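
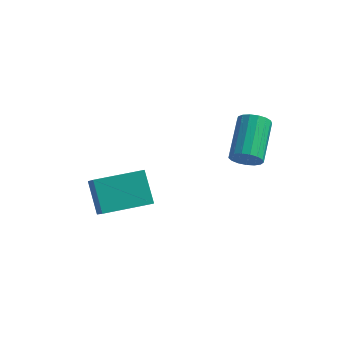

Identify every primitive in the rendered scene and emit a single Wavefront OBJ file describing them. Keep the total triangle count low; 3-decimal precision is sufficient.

v -4.247 -0.44 -2.902
v -5.032 0.327 -1.643
v -2.647 0.959 -2.755
v -3.432 1.725 -1.496
v -3.468 -1.445 -1.804
v -4.253 -0.679 -0.545
v -1.868 -0.047 -1.657
v -2.653 0.72 -0.398
v 1.048 2.411 0.277
v 1.333 2.124 0.873
v 0.938 3.902 1.918
v 0.652 4.189 1.323
v 1.601 2.275 0.717
v 1.206 4.053 1.763
v 1.742 2.457 0.461
v 1.347 4.235 1.507
v 1.724 2.629 0.163
v 1.329 4.407 1.208
v 1.551 2.751 -0.109
v 1.156 4.528 0.936
v 1.263 2.794 -0.293
v 0.868 4.572 0.753
v 0.925 2.751 -0.346
v 0.53 4.528 0.7
v 0.616 2.629 -0.256
v 0.22 4.407 0.79
v 0.405 2.457 -0.044
v 0.01 4.235 1.001
v 0.342 2.275 0.241
v -0.054 4.053 1.287
v 0.44 2.124 0.535
v 0.044 3.902 1.581
v 0.677 2.039 0.77
v 0.282 3.817 1.816
v 1 2.039 0.892
v 0.604 3.817 1.937
f 2 4 1
f 5 2 1
f 1 4 3
f 3 5 1
f 2 8 4
f 6 2 5
f 6 8 2
f 4 8 3
f 7 5 3
f 3 8 7
f 7 6 5
f 8 6 7
f 10 9 13
f 10 13 11
f 11 13 14
f 11 14 12
f 13 9 15
f 13 15 14
f 14 15 16
f 14 16 12
f 15 9 17
f 15 17 16
f 16 17 18
f 16 18 12
f 17 9 19
f 17 19 18
f 18 19 20
f 18 20 12
f 19 9 21
f 19 21 20
f 20 21 22
f 20 22 12
f 21 9 23
f 21 23 22
f 22 23 24
f 22 24 12
f 23 9 25
f 23 25 24
f 24 25 26
f 24 26 12
f 25 9 27
f 25 27 26
f 26 27 28
f 26 28 12
f 27 9 29
f 27 29 28
f 28 29 30
f 28 30 12
f 29 9 31
f 29 31 30
f 30 31 32
f 30 32 12
f 31 9 33
f 31 33 32
f 32 33 34
f 32 34 12
f 33 9 35
f 33 35 34
f 34 35 36
f 34 36 12
f 35 9 10
f 35 10 36
f 36 10 11
f 36 11 12



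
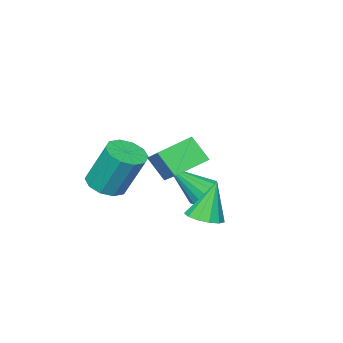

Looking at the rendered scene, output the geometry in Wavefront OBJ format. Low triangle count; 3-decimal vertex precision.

v -3.893 -2.167 -1.806
v -3.25 -2.008 -2.199
v -2.767 -3.033 -0.314
v -3.311 -1.689 -1.967
v -3.528 -1.498 -1.693
v -3.843 -1.487 -1.449
v -4.171 -1.658 -1.3
v -4.425 -1.965 -1.287
v -4.536 -2.326 -1.413
v -4.474 -2.645 -1.645
v -4.257 -2.836 -1.919
v -3.943 -2.847 -2.163
v -3.614 -2.676 -2.312
v -3.361 -2.369 -2.325
v -0.267 -3.854 -0.715
v 0.436 -4.311 -0.386
v 0.109 -3.422 1.544
v -0.593 -2.966 1.215
v 0.622 -3.823 -0.579
v 0.296 -2.935 1.351
v 0.469 -3.348 -0.824
v 0.143 -2.459 1.107
v 0.035 -3.066 -1.027
v -0.291 -2.177 0.903
v -0.515 -3.085 -1.111
v -0.841 -2.196 0.819
v -0.969 -3.398 -1.044
v -1.296 -2.509 0.886
v -1.156 -3.885 -0.851
v -1.482 -2.997 1.079
v -1.003 -4.361 -0.607
v -1.329 -3.472 1.324
v -0.569 -4.643 -0.403
v -0.895 -3.754 1.527
v -0.019 -4.624 -0.319
v -0.345 -3.735 1.611
v -2.009 -0.081 -1.737
v -1.247 -0.181 -1.481
v -2.591 -0.019 0.017
v -1.312 0.269 -1.518
v -1.598 0.608 -1.625
v -2.015 0.729 -1.768
v -2.429 0.592 -1.901
v -2.711 0.242 -1.982
v -2.769 -0.211 -1.985
v -2.586 -0.622 -1.91
v -2.22 -0.862 -1.78
v -1.787 -0.853 -1.637
v -1.424 -0.6 -1.525
v -1.137 -0.477 2.446
v -0.306 1.04 3.508
v -1.307 0.288 1.485
v -0.476 1.806 2.547
v 0.216 -0.846 1.913
v 1.047 0.672 2.975
v 0.046 -0.08 0.952
v 0.877 1.437 2.014
f 2 1 4
f 2 4 3
f 4 1 5
f 4 5 3
f 5 1 6
f 5 6 3
f 6 1 7
f 6 7 3
f 7 1 8
f 7 8 3
f 8 1 9
f 8 9 3
f 9 1 10
f 9 10 3
f 10 1 11
f 10 11 3
f 11 1 12
f 11 12 3
f 12 1 13
f 12 13 3
f 13 1 14
f 13 14 3
f 14 1 2
f 14 2 3
f 16 15 19
f 16 19 17
f 17 19 20
f 17 20 18
f 19 15 21
f 19 21 20
f 20 21 22
f 20 22 18
f 21 15 23
f 21 23 22
f 22 23 24
f 22 24 18
f 23 15 25
f 23 25 24
f 24 25 26
f 24 26 18
f 25 15 27
f 25 27 26
f 26 27 28
f 26 28 18
f 27 15 29
f 27 29 28
f 28 29 30
f 28 30 18
f 29 15 31
f 29 31 30
f 30 31 32
f 30 32 18
f 31 15 33
f 31 33 32
f 32 33 34
f 32 34 18
f 33 15 35
f 33 35 34
f 34 35 36
f 34 36 18
f 35 15 16
f 35 16 36
f 36 16 17
f 36 17 18
f 38 37 40
f 38 40 39
f 40 37 41
f 40 41 39
f 41 37 42
f 41 42 39
f 42 37 43
f 42 43 39
f 43 37 44
f 43 44 39
f 44 37 45
f 44 45 39
f 45 37 46
f 45 46 39
f 46 37 47
f 46 47 39
f 47 37 48
f 47 48 39
f 48 37 49
f 48 49 39
f 49 37 38
f 49 38 39
f 51 53 50
f 54 51 50
f 50 53 52
f 52 54 50
f 51 57 53
f 55 51 54
f 55 57 51
f 53 57 52
f 56 54 52
f 52 57 56
f 56 55 54
f 57 55 56



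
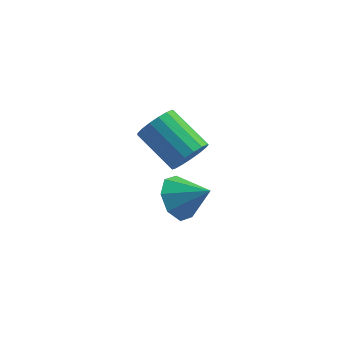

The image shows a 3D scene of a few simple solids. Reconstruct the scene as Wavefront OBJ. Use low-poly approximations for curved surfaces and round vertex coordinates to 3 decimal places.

v 3.521 -0.836 -0.717
v 3.8 -1.304 -0.013
v 2.197 -0.613 1.081
v 1.919 -0.144 0.377
v 3.993 -0.927 0.032
v 2.39 -0.236 1.126
v 4.079 -0.53 -0.094
v 2.476 0.162 1
v 4.036 -0.202 -0.363
v 2.433 0.489 0.731
v 3.876 -0.019 -0.713
v 2.273 0.672 0.381
v 3.635 -0.024 -1.064
v 2.032 0.667 0.03
v 3.367 -0.214 -1.335
v 1.765 0.477 -0.242
v 3.135 -0.547 -1.465
v 1.532 0.144 -0.371
v 2.992 -0.946 -1.423
v 1.389 -0.255 -0.33
v 2.969 -1.32 -1.22
v 1.367 -0.628 -0.126
v 3.074 -1.582 -0.901
v 1.471 -0.891 0.192
v 3.28 -1.674 -0.54
v 1.677 -0.983 0.553
v 3.542 -1.574 -0.22
v 1.939 -0.882 0.874
v 2.661 0.376 -4.326
v 3.253 0.29 -5.249
v 3.979 0.304 -3.474
v 3.143 1.089 -5.01
v 2.75 1.471 -4.371
v 2.306 1.212 -3.705
v 2.07 0.462 -3.402
v 2.18 -0.338 -3.641
v 2.572 -0.719 -4.28
v 3.017 -0.46 -4.946
f 2 1 5
f 2 5 3
f 3 5 6
f 3 6 4
f 5 1 7
f 5 7 6
f 6 7 8
f 6 8 4
f 7 1 9
f 7 9 8
f 8 9 10
f 8 10 4
f 9 1 11
f 9 11 10
f 10 11 12
f 10 12 4
f 11 1 13
f 11 13 12
f 12 13 14
f 12 14 4
f 13 1 15
f 13 15 14
f 14 15 16
f 14 16 4
f 15 1 17
f 15 17 16
f 16 17 18
f 16 18 4
f 17 1 19
f 17 19 18
f 18 19 20
f 18 20 4
f 19 1 21
f 19 21 20
f 20 21 22
f 20 22 4
f 21 1 23
f 21 23 22
f 22 23 24
f 22 24 4
f 23 1 25
f 23 25 24
f 24 25 26
f 24 26 4
f 25 1 27
f 25 27 26
f 26 27 28
f 26 28 4
f 27 1 2
f 27 2 28
f 28 2 3
f 28 3 4
f 30 29 32
f 30 32 31
f 32 29 33
f 32 33 31
f 33 29 34
f 33 34 31
f 34 29 35
f 34 35 31
f 35 29 36
f 35 36 31
f 36 29 37
f 36 37 31
f 37 29 38
f 37 38 31
f 38 29 30
f 38 30 31



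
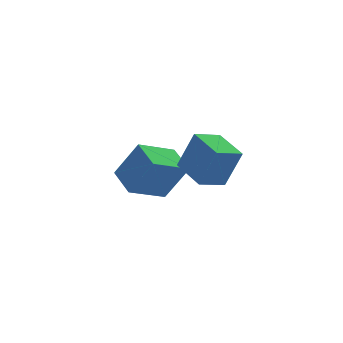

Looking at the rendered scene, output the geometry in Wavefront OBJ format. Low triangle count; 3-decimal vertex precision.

v 1.405 -0.585 1.496
v 1.919 -0.751 2.83
v 0.723 0.487 1.892
v 1.238 0.321 3.226
v 2.162 -0.021 1.274
v 2.677 -0.187 2.608
v 1.481 1.051 1.67
v 1.995 0.885 3.004
v -0.866 2.593 -0.052
v -1.383 3.575 0.431
v 0.237 3.423 -0.557
v -0.28 4.405 -0.074
v -0.08 2.355 1.274
v -0.597 3.337 1.757
v 1.023 3.185 0.769
v 0.506 4.167 1.252
f 2 4 1
f 5 2 1
f 1 4 3
f 3 5 1
f 2 8 4
f 6 2 5
f 6 8 2
f 4 8 3
f 7 5 3
f 3 8 7
f 7 6 5
f 8 6 7
f 10 12 9
f 13 10 9
f 9 12 11
f 11 13 9
f 10 16 12
f 14 10 13
f 14 16 10
f 12 16 11
f 15 13 11
f 11 16 15
f 15 14 13
f 16 14 15



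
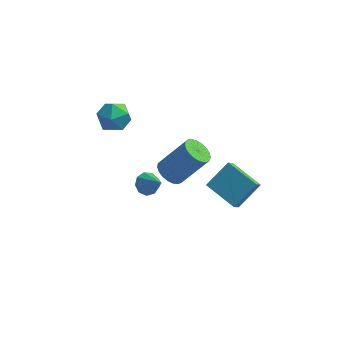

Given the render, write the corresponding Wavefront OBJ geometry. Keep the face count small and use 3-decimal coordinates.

v -0.288 -1.27 1.168
v 0.075 -0.708 0.769
v 1.352 -0.367 2.413
v 0.988 -0.93 2.812
v -0.161 -0.543 0.918
v 1.116 -0.202 2.563
v -0.419 -0.504 1.11
v 0.858 -0.163 2.755
v -0.655 -0.597 1.312
v 0.622 -0.256 2.957
v -0.827 -0.807 1.49
v 0.45 -0.466 3.134
v -0.906 -1.097 1.611
v 0.371 -0.756 3.256
v -0.879 -1.417 1.656
v 0.398 -1.076 3.301
v -0.749 -1.712 1.616
v 0.528 -1.371 3.261
v -0.54 -1.93 1.499
v 0.737 -1.589 3.144
v -0.287 -2.034 1.325
v 0.99 -1.694 2.97
v -0.034 -2.007 1.123
v 1.242 -1.666 2.768
v 0.174 -1.851 0.929
v 1.451 -1.511 2.574
v 0.303 -1.596 0.776
v 1.579 -1.255 2.421
v 0.329 -1.284 0.691
v 1.606 -0.943 2.336
v 0.249 -0.97 0.688
v 1.525 -0.629 2.333
v 2.694 1.949 -4.95
v 2.532 1.314 -4.235
v 1.13 2.947 -4.418
v 0.968 2.312 -3.703
v 3.672 2.908 -3.877
v 3.51 2.273 -3.162
v 2.108 3.906 -3.345
v 1.946 3.271 -2.63
v -4.122 2.44 2.26
v -3.566 2.513 1.459
v -3.554 0.987 2.521
v -2.998 1.06 1.72
v -2.798 1.608 2.504
v -3.15 2.506 2.343
v -3.97 0.994 1.637
v -4.322 1.892 1.476
v -3.473 1.62 1.073
v -2.749 1.999 1.61
v -4.371 1.501 2.37
v -3.647 1.88 2.907
v -1.438 -1.046 -0.245
v -0.88 -0.892 -0.563
v -0.622 -1.794 0.825
v -0.98 -0.571 -0.262
v -1.294 -0.472 0.047
v -1.676 -0.641 0.219
v -1.946 -1 0.174
v -1.978 -1.381 -0.067
v -1.758 -1.604 -0.392
v -1.388 -1.567 -0.648
v -1.041 -1.286 -0.715
f 2 1 5
f 2 5 3
f 3 5 6
f 3 6 4
f 5 1 7
f 5 7 6
f 6 7 8
f 6 8 4
f 7 1 9
f 7 9 8
f 8 9 10
f 8 10 4
f 9 1 11
f 9 11 10
f 10 11 12
f 10 12 4
f 11 1 13
f 11 13 12
f 12 13 14
f 12 14 4
f 13 1 15
f 13 15 14
f 14 15 16
f 14 16 4
f 15 1 17
f 15 17 16
f 16 17 18
f 16 18 4
f 17 1 19
f 17 19 18
f 18 19 20
f 18 20 4
f 19 1 21
f 19 21 20
f 20 21 22
f 20 22 4
f 21 1 23
f 21 23 22
f 22 23 24
f 22 24 4
f 23 1 25
f 23 25 24
f 24 25 26
f 24 26 4
f 25 1 27
f 25 27 26
f 26 27 28
f 26 28 4
f 27 1 29
f 27 29 28
f 28 29 30
f 28 30 4
f 29 1 31
f 29 31 30
f 30 31 32
f 30 32 4
f 31 1 2
f 31 2 32
f 32 2 3
f 32 3 4
f 34 36 33
f 37 34 33
f 33 36 35
f 35 37 33
f 34 40 36
f 38 34 37
f 38 40 34
f 36 40 35
f 39 37 35
f 35 40 39
f 39 38 37
f 40 38 39
f 41 52 46
f 41 46 42
f 41 42 48
f 41 48 51
f 41 51 52
f 42 46 50
f 46 52 45
f 52 51 43
f 51 48 47
f 48 42 49
f 44 50 45
f 44 45 43
f 44 43 47
f 44 47 49
f 44 49 50
f 45 50 46
f 43 45 52
f 47 43 51
f 49 47 48
f 50 49 42
f 54 53 56
f 54 56 55
f 56 53 57
f 56 57 55
f 57 53 58
f 57 58 55
f 58 53 59
f 58 59 55
f 59 53 60
f 59 60 55
f 60 53 61
f 60 61 55
f 61 53 62
f 61 62 55
f 62 53 63
f 62 63 55
f 63 53 54
f 63 54 55



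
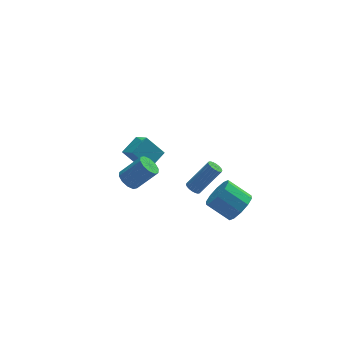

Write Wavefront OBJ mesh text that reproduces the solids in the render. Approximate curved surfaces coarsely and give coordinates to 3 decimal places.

v 1.369 -3.846 -1.157
v 1.911 -3.007 -1.125
v 0.754 -2.294 -0.191
v 0.211 -3.134 -0.223
v 1.536 -2.973 -1.616
v 0.379 -2.261 -0.681
v 1.097 -3.273 -1.931
v -0.06 -2.561 -0.996
v 0.762 -3.792 -1.95
v -0.396 -3.079 -1.015
v 0.658 -4.332 -1.667
v -0.499 -3.619 -0.732
v 0.826 -4.686 -1.189
v -0.331 -3.973 -0.255
v 1.201 -4.719 -0.699
v 0.044 -4.007 0.236
v 1.64 -4.419 -0.384
v 0.483 -3.707 0.551
v 1.976 -3.901 -0.365
v 0.818 -3.188 0.57
v 2.079 -3.361 -0.648
v 0.922 -2.648 0.287
v -4.513 -2.013 0.677
v -4.104 -1.564 0.309
v -2.937 -1.639 1.515
v -3.347 -2.087 1.883
v -4.362 -1.327 0.573
v -3.195 -1.402 1.779
v -4.678 -1.351 0.877
v -3.511 -1.426 2.083
v -4.931 -1.629 1.104
v -3.764 -1.703 2.31
v -5.024 -2.052 1.168
v -3.857 -2.127 2.375
v -4.923 -2.461 1.045
v -3.756 -2.536 2.251
v -4.665 -2.698 0.781
v -3.498 -2.773 1.987
v -4.349 -2.674 0.477
v -3.182 -2.749 1.683
v -4.096 -2.397 0.25
v -2.929 -2.471 1.456
v -4.003 -1.973 0.185
v -2.836 -2.048 1.392
v -3.906 3.855 -2.234
v -3.469 2.876 -1.498
v -2.928 4.671 -1.73
v -2.491 3.692 -0.994
v -2.929 3.408 -3.406
v -2.492 2.429 -2.67
v -1.951 4.224 -2.902
v -1.514 3.245 -2.166
v -0.411 0.396 -3.068
v -0.04 0.501 -3.387
v 1.281 0.689 -1.791
v 0.911 0.584 -1.472
v -0.124 0.702 -3.341
v 1.197 0.89 -1.745
v -0.265 0.842 -3.241
v 1.056 1.03 -1.645
v -0.435 0.894 -3.106
v 0.886 1.082 -1.511
v -0.6 0.847 -2.964
v 0.721 1.035 -1.369
v -0.727 0.711 -2.843
v 0.594 0.899 -1.247
v -0.792 0.512 -2.766
v 0.529 0.7 -1.17
v -0.781 0.291 -2.749
v 0.54 0.479 -1.153
v -0.697 0.09 -2.795
v 0.624 0.278 -1.199
v -0.556 -0.05 -2.895
v 0.765 0.138 -1.299
v -0.386 -0.102 -3.029
v 0.935 0.086 -1.434
v -0.221 -0.055 -3.171
v 1.1 0.133 -1.576
v -0.094 0.081 -3.293
v 1.227 0.269 -1.697
v -0.029 0.28 -3.37
v 1.292 0.468 -1.774
f 2 1 5
f 2 5 3
f 3 5 6
f 3 6 4
f 5 1 7
f 5 7 6
f 6 7 8
f 6 8 4
f 7 1 9
f 7 9 8
f 8 9 10
f 8 10 4
f 9 1 11
f 9 11 10
f 10 11 12
f 10 12 4
f 11 1 13
f 11 13 12
f 12 13 14
f 12 14 4
f 13 1 15
f 13 15 14
f 14 15 16
f 14 16 4
f 15 1 17
f 15 17 16
f 16 17 18
f 16 18 4
f 17 1 19
f 17 19 18
f 18 19 20
f 18 20 4
f 19 1 21
f 19 21 20
f 20 21 22
f 20 22 4
f 21 1 2
f 21 2 22
f 22 2 3
f 22 3 4
f 24 23 27
f 24 27 25
f 25 27 28
f 25 28 26
f 27 23 29
f 27 29 28
f 28 29 30
f 28 30 26
f 29 23 31
f 29 31 30
f 30 31 32
f 30 32 26
f 31 23 33
f 31 33 32
f 32 33 34
f 32 34 26
f 33 23 35
f 33 35 34
f 34 35 36
f 34 36 26
f 35 23 37
f 35 37 36
f 36 37 38
f 36 38 26
f 37 23 39
f 37 39 38
f 38 39 40
f 38 40 26
f 39 23 41
f 39 41 40
f 40 41 42
f 40 42 26
f 41 23 43
f 41 43 42
f 42 43 44
f 42 44 26
f 43 23 24
f 43 24 44
f 44 24 25
f 44 25 26
f 46 48 45
f 49 46 45
f 45 48 47
f 47 49 45
f 46 52 48
f 50 46 49
f 50 52 46
f 48 52 47
f 51 49 47
f 47 52 51
f 51 50 49
f 52 50 51
f 54 53 57
f 54 57 55
f 55 57 58
f 55 58 56
f 57 53 59
f 57 59 58
f 58 59 60
f 58 60 56
f 59 53 61
f 59 61 60
f 60 61 62
f 60 62 56
f 61 53 63
f 61 63 62
f 62 63 64
f 62 64 56
f 63 53 65
f 63 65 64
f 64 65 66
f 64 66 56
f 65 53 67
f 65 67 66
f 66 67 68
f 66 68 56
f 67 53 69
f 67 69 68
f 68 69 70
f 68 70 56
f 69 53 71
f 69 71 70
f 70 71 72
f 70 72 56
f 71 53 73
f 71 73 72
f 72 73 74
f 72 74 56
f 73 53 75
f 73 75 74
f 74 75 76
f 74 76 56
f 75 53 77
f 75 77 76
f 76 77 78
f 76 78 56
f 77 53 79
f 77 79 78
f 78 79 80
f 78 80 56
f 79 53 81
f 79 81 80
f 80 81 82
f 80 82 56
f 81 53 54
f 81 54 82
f 82 54 55
f 82 55 56



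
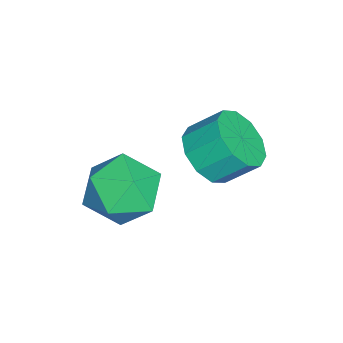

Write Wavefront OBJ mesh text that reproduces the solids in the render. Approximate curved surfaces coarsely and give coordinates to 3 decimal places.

v 1.604 -0.456 -0.643
v 2.523 -0.123 -0.899
v 2.414 0.809 -0.073
v 1.496 0.476 0.183
v 2.106 0.157 -1.269
v 1.998 1.089 -0.443
v 1.497 0.203 -1.401
v 1.389 1.135 -0.575
v 0.93 -0.003 -1.243
v 0.821 0.929 -0.417
v 0.62 -0.382 -0.856
v 0.511 0.55 -0.03
v 0.686 -0.789 -0.387
v 0.577 0.143 0.439
v 1.102 -1.069 -0.017
v 0.994 -0.137 0.809
v 1.711 -1.115 0.115
v 1.603 -0.183 0.941
v 2.279 -0.909 -0.043
v 2.17 0.023 0.783
v 2.589 -0.53 -0.43
v 2.48 0.402 0.396
v 3.065 -1.383 -0.25
v 4.02 -1.891 0.266
v 3.04 -2.789 -1.586
v 3.995 -3.297 -1.07
v 2.937 -3.302 -0.507
v 2.953 -2.433 0.319
v 4.107 -2.247 -1.639
v 4.123 -1.378 -0.813
v 4.665 -2.425 -0.592
v 3.941 -3.076 0.107
v 3.119 -1.604 -1.427
v 2.395 -2.255 -0.728
f 2 1 5
f 2 5 3
f 3 5 6
f 3 6 4
f 5 1 7
f 5 7 6
f 6 7 8
f 6 8 4
f 7 1 9
f 7 9 8
f 8 9 10
f 8 10 4
f 9 1 11
f 9 11 10
f 10 11 12
f 10 12 4
f 11 1 13
f 11 13 12
f 12 13 14
f 12 14 4
f 13 1 15
f 13 15 14
f 14 15 16
f 14 16 4
f 15 1 17
f 15 17 16
f 16 17 18
f 16 18 4
f 17 1 19
f 17 19 18
f 18 19 20
f 18 20 4
f 19 1 21
f 19 21 20
f 20 21 22
f 20 22 4
f 21 1 2
f 21 2 22
f 22 2 3
f 22 3 4
f 23 34 28
f 23 28 24
f 23 24 30
f 23 30 33
f 23 33 34
f 24 28 32
f 28 34 27
f 34 33 25
f 33 30 29
f 30 24 31
f 26 32 27
f 26 27 25
f 26 25 29
f 26 29 31
f 26 31 32
f 27 32 28
f 25 27 34
f 29 25 33
f 31 29 30
f 32 31 24



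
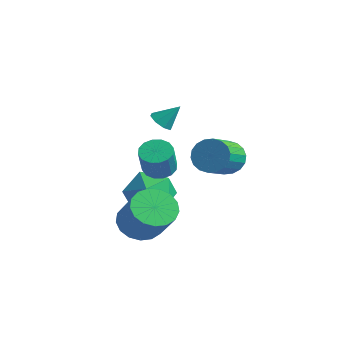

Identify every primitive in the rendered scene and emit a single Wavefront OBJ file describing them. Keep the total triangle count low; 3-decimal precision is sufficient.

v -1.32 -1.342 -1.138
v -0.808 -0.562 -1.94
v 0.488 -1.978 -0.6
v 1 -1.198 -1.402
v 0.436 -0.765 -0.399
v -0.682 -0.372 -0.731
v 0.362 -2.168 -1.809
v -0.756 -1.775 -2.141
v 0.232 -1.073 -2.355
v 0.278 -0.206 -1.483
v -0.598 -2.334 -1.057
v -0.552 -1.467 -0.185
v 0.794 -1.537 0.624
v 1.461 -1.475 0.387
v 1.952 -2.062 1.619
v 1.286 -2.123 1.856
v 1.393 -1.16 0.564
v 1.885 -1.747 1.796
v 1.165 -0.946 0.757
v 1.657 -1.533 1.989
v 0.838 -0.89 0.915
v 1.329 -1.477 2.146
v 0.499 -1.008 0.994
v 0.99 -1.594 2.226
v 0.239 -1.267 0.975
v 0.73 -1.853 2.206
v 0.128 -1.598 0.861
v 0.619 -2.185 2.093
v 0.195 -1.913 0.684
v 0.687 -2.5 1.916
v 0.423 -2.127 0.491
v 0.915 -2.714 1.723
v 0.751 -2.183 0.334
v 1.242 -2.77 1.565
v 1.09 -2.066 0.254
v 1.581 -2.652 1.486
v 1.35 -1.807 0.274
v 1.841 -2.393 1.505
v -0.086 -0.723 2.607
v 0.39 -0.634 2.269
v 0.406 -0.137 3.453
v 0.081 -0.308 2.223
v -0.325 -0.225 2.401
v -0.591 -0.434 2.701
v -0.561 -0.812 2.945
v -0.252 -1.138 2.992
v 0.154 -1.221 2.813
v 0.42 -1.012 2.514
v 1.191 -2.862 -1.877
v 1.931 -2.876 -2.55
v 3.229 -3.192 -1.116
v 2.489 -3.178 -0.443
v 1.901 -2.416 -2.422
v 3.199 -2.732 -0.988
v 1.709 -2.058 -2.169
v 3.007 -2.374 -0.735
v 1.398 -1.884 -1.849
v 2.696 -2.2 -0.415
v 1.039 -1.934 -1.536
v 2.338 -2.25 -0.102
v 0.716 -2.197 -1.301
v 2.014 -2.513 0.133
v 0.501 -2.612 -1.197
v 1.799 -2.928 0.237
v 0.444 -3.085 -1.25
v 1.743 -3.4 0.184
v 0.558 -3.506 -1.446
v 1.857 -3.822 -0.012
v 0.818 -3.78 -1.741
v 2.116 -4.096 -0.307
v 1.162 -3.844 -2.067
v 2.461 -4.159 -0.633
v 1.513 -3.682 -2.35
v 2.812 -3.998 -0.916
v 1.791 -3.333 -2.524
v 3.089 -3.649 -1.09
v 0.766 2.041 0.031
v 1.533 2.114 -0.395
v 2.06 0.772 0.322
v 1.294 0.699 0.749
v 1.597 2.315 -0.066
v 2.124 0.974 0.652
v 1.496 2.462 0.283
v 2.024 1.121 1.001
v 1.252 2.526 0.582
v 1.779 1.185 1.3
v 0.911 2.494 0.772
v 1.438 1.152 1.489
v 0.541 2.371 0.815
v 1.068 1.03 1.533
v 0.216 2.184 0.703
v 0.743 0.842 1.42
v 0 1.968 0.458
v 0.527 0.626 1.175
v -0.064 1.766 0.128
v 0.463 0.425 0.846
v 0.036 1.619 -0.221
v 0.564 0.278 0.497
v 0.281 1.555 -0.52
v 0.808 0.214 0.198
v 0.622 1.588 -0.709
v 1.149 0.246 0.008
v 0.992 1.71 -0.753
v 1.519 0.369 -0.035
v 1.317 1.898 -0.64
v 1.844 0.556 0.077
f 1 12 6
f 1 6 2
f 1 2 8
f 1 8 11
f 1 11 12
f 2 6 10
f 6 12 5
f 12 11 3
f 11 8 7
f 8 2 9
f 4 10 5
f 4 5 3
f 4 3 7
f 4 7 9
f 4 9 10
f 5 10 6
f 3 5 12
f 7 3 11
f 9 7 8
f 10 9 2
f 14 13 17
f 14 17 15
f 15 17 18
f 15 18 16
f 17 13 19
f 17 19 18
f 18 19 20
f 18 20 16
f 19 13 21
f 19 21 20
f 20 21 22
f 20 22 16
f 21 13 23
f 21 23 22
f 22 23 24
f 22 24 16
f 23 13 25
f 23 25 24
f 24 25 26
f 24 26 16
f 25 13 27
f 25 27 26
f 26 27 28
f 26 28 16
f 27 13 29
f 27 29 28
f 28 29 30
f 28 30 16
f 29 13 31
f 29 31 30
f 30 31 32
f 30 32 16
f 31 13 33
f 31 33 32
f 32 33 34
f 32 34 16
f 33 13 35
f 33 35 34
f 34 35 36
f 34 36 16
f 35 13 37
f 35 37 36
f 36 37 38
f 36 38 16
f 37 13 14
f 37 14 38
f 38 14 15
f 38 15 16
f 40 39 42
f 40 42 41
f 42 39 43
f 42 43 41
f 43 39 44
f 43 44 41
f 44 39 45
f 44 45 41
f 45 39 46
f 45 46 41
f 46 39 47
f 46 47 41
f 47 39 48
f 47 48 41
f 48 39 40
f 48 40 41
f 50 49 53
f 50 53 51
f 51 53 54
f 51 54 52
f 53 49 55
f 53 55 54
f 54 55 56
f 54 56 52
f 55 49 57
f 55 57 56
f 56 57 58
f 56 58 52
f 57 49 59
f 57 59 58
f 58 59 60
f 58 60 52
f 59 49 61
f 59 61 60
f 60 61 62
f 60 62 52
f 61 49 63
f 61 63 62
f 62 63 64
f 62 64 52
f 63 49 65
f 63 65 64
f 64 65 66
f 64 66 52
f 65 49 67
f 65 67 66
f 66 67 68
f 66 68 52
f 67 49 69
f 67 69 68
f 68 69 70
f 68 70 52
f 69 49 71
f 69 71 70
f 70 71 72
f 70 72 52
f 71 49 73
f 71 73 72
f 72 73 74
f 72 74 52
f 73 49 75
f 73 75 74
f 74 75 76
f 74 76 52
f 75 49 50
f 75 50 76
f 76 50 51
f 76 51 52
f 78 77 81
f 78 81 79
f 79 81 82
f 79 82 80
f 81 77 83
f 81 83 82
f 82 83 84
f 82 84 80
f 83 77 85
f 83 85 84
f 84 85 86
f 84 86 80
f 85 77 87
f 85 87 86
f 86 87 88
f 86 88 80
f 87 77 89
f 87 89 88
f 88 89 90
f 88 90 80
f 89 77 91
f 89 91 90
f 90 91 92
f 90 92 80
f 91 77 93
f 91 93 92
f 92 93 94
f 92 94 80
f 93 77 95
f 93 95 94
f 94 95 96
f 94 96 80
f 95 77 97
f 95 97 96
f 96 97 98
f 96 98 80
f 97 77 99
f 97 99 98
f 98 99 100
f 98 100 80
f 99 77 101
f 99 101 100
f 100 101 102
f 100 102 80
f 101 77 103
f 101 103 102
f 102 103 104
f 102 104 80
f 103 77 105
f 103 105 104
f 104 105 106
f 104 106 80
f 105 77 78
f 105 78 106
f 106 78 79
f 106 79 80



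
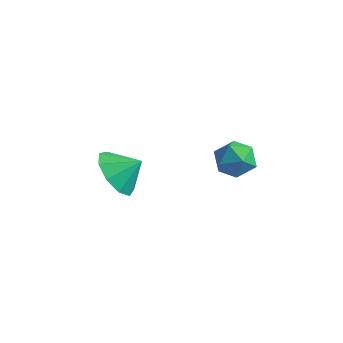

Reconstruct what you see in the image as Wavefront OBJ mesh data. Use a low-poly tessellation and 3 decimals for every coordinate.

v -1.291 1.957 2.617
v -0.891 1.669 1.847
v -2.549 1.291 2.213
v -2.149 1.003 1.443
v -1.892 0.656 2.249
v -1.115 1.067 2.499
v -2.325 1.893 1.561
v -1.548 2.304 1.811
v -1.53 1.629 1.194
v -1.262 0.864 1.62
v -2.178 2.096 2.44
v -1.91 1.331 2.866
v -4.036 -2.92 3.299
v -3.329 -3.743 3.195
v -3.284 -2.36 3.981
v -3.215 -3.24 2.657
v -3.485 -2.587 2.419
v -4.013 -2.09 2.592
v -4.552 -1.981 3.096
v -4.849 -2.312 3.695
v -4.766 -2.927 4.108
v -4.341 -3.539 4.142
v -3.774 -3.861 3.782
f 1 12 6
f 1 6 2
f 1 2 8
f 1 8 11
f 1 11 12
f 2 6 10
f 6 12 5
f 12 11 3
f 11 8 7
f 8 2 9
f 4 10 5
f 4 5 3
f 4 3 7
f 4 7 9
f 4 9 10
f 5 10 6
f 3 5 12
f 7 3 11
f 9 7 8
f 10 9 2
f 14 13 16
f 14 16 15
f 16 13 17
f 16 17 15
f 17 13 18
f 17 18 15
f 18 13 19
f 18 19 15
f 19 13 20
f 19 20 15
f 20 13 21
f 20 21 15
f 21 13 22
f 21 22 15
f 22 13 23
f 22 23 15
f 23 13 14
f 23 14 15



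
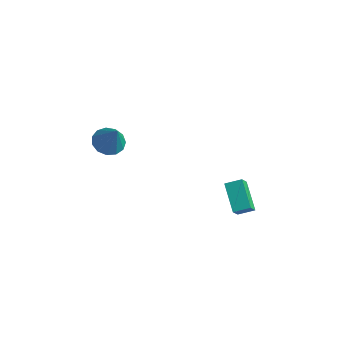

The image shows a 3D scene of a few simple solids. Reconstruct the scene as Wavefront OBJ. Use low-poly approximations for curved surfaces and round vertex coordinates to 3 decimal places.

v 3.49 1.183 -4.917
v 3.777 0.587 -4.18
v 2.09 1.81 -3.864
v 2.377 1.214 -3.128
v 4.063 1.886 -4.572
v 4.35 1.29 -3.836
v 2.663 2.513 -3.52
v 2.95 1.917 -2.783
v -3.65 -1.678 -1.98
v -3.186 -0.886 -2.182
v -2.65 -1.862 -0.4
v -3.61 -0.742 -1.897
v -4.046 -0.896 -1.639
v -4.356 -1.298 -1.489
v -4.443 -1.821 -1.495
v -4.278 -2.298 -1.655
v -3.914 -2.578 -1.919
v -3.466 -2.573 -2.202
v -3.077 -2.283 -2.414
v -2.87 -1.801 -2.489
v -2.911 -1.28 -2.402
f 2 4 1
f 5 2 1
f 1 4 3
f 3 5 1
f 2 8 4
f 6 2 5
f 6 8 2
f 4 8 3
f 7 5 3
f 3 8 7
f 7 6 5
f 8 6 7
f 10 9 12
f 10 12 11
f 12 9 13
f 12 13 11
f 13 9 14
f 13 14 11
f 14 9 15
f 14 15 11
f 15 9 16
f 15 16 11
f 16 9 17
f 16 17 11
f 17 9 18
f 17 18 11
f 18 9 19
f 18 19 11
f 19 9 20
f 19 20 11
f 20 9 21
f 20 21 11
f 21 9 10
f 21 10 11



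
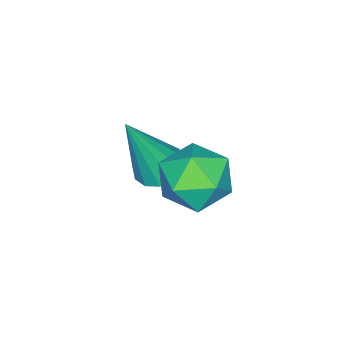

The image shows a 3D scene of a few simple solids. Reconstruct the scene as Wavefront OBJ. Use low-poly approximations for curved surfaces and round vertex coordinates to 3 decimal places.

v -0.462 3.727 0.459
v -0.145 4.175 1.204
v 0.905 3.165 0.216
v 1.222 3.613 0.961
v 0.635 2.905 1.062
v -0.209 3.252 1.212
v 0.969 4.088 0.208
v 0.125 4.435 0.358
v 0.74 4.398 1.049
v 0.533 3.667 1.577
v 0.227 3.673 -0.157
v 0.02 2.942 0.371
v -1.698 1.48 -1.903
v -1.191 1.128 -2.165
v -0.982 1.02 0.103
v -1.067 1.483 -2.128
v -1.143 1.837 -2.02
v -1.396 2.077 -1.875
v -1.744 2.128 -1.739
v -2.078 1.973 -1.655
v -2.291 1.661 -1.65
v -2.316 1.292 -1.726
v -2.145 0.983 -1.858
v -1.832 0.831 -2.004
v -1.477 0.885 -2.119
f 1 12 6
f 1 6 2
f 1 2 8
f 1 8 11
f 1 11 12
f 2 6 10
f 6 12 5
f 12 11 3
f 11 8 7
f 8 2 9
f 4 10 5
f 4 5 3
f 4 3 7
f 4 7 9
f 4 9 10
f 5 10 6
f 3 5 12
f 7 3 11
f 9 7 8
f 10 9 2
f 14 13 16
f 14 16 15
f 16 13 17
f 16 17 15
f 17 13 18
f 17 18 15
f 18 13 19
f 18 19 15
f 19 13 20
f 19 20 15
f 20 13 21
f 20 21 15
f 21 13 22
f 21 22 15
f 22 13 23
f 22 23 15
f 23 13 24
f 23 24 15
f 24 13 25
f 24 25 15
f 25 13 14
f 25 14 15



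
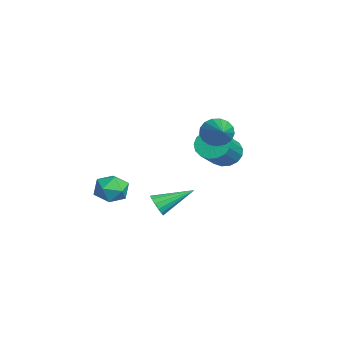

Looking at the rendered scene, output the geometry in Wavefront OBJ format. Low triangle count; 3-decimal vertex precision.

v 0.702 0.55 1.423
v 0.961 0.89 0.806
v 2.678 0.49 2.217
v 0.88 1.162 1.026
v 0.759 1.293 1.338
v 0.625 1.255 1.668
v 0.509 1.055 1.943
v 0.437 0.74 2.098
v 0.425 0.381 2.099
v 0.477 0.061 1.945
v 0.581 -0.147 1.671
v 0.712 -0.195 1.341
v 0.841 -0.072 1.029
v 0.939 0.193 0.808
v 0.982 0.54 0.727
v -4.448 -3.295 -3.145
v -3.871 -2.659 -3.395
v -3.729 -4.261 -3.945
v -3.152 -3.625 -4.195
v -3.158 -3.916 -3.35
v -3.603 -3.319 -2.855
v -3.997 -3.601 -4.485
v -4.442 -3.004 -3.99
v -3.593 -2.848 -4.223
v -3.074 -3.043 -3.521
v -4.526 -3.877 -3.819
v -4.007 -4.072 -3.117
v -3.435 1.612 -1.528
v -2.994 2.31 -1.609
v -1.444 1.467 -0.434
v -1.885 0.768 -0.352
v -3.209 2.371 -1.281
v -1.659 1.528 -0.105
v -3.476 2.258 -1.009
v -1.926 1.415 0.166
v -3.734 1.998 -0.856
v -2.184 1.154 0.319
v -3.923 1.648 -0.857
v -2.373 0.805 0.318
v -4.001 1.291 -1.012
v -2.451 0.447 0.163
v -3.948 1.006 -1.285
v -2.399 0.163 -0.109
v -3.779 0.861 -1.613
v -2.229 0.018 -0.438
v -3.53 0.887 -1.922
v -1.98 0.044 -0.747
v -3.26 1.08 -2.14
v -1.71 0.236 -0.965
v -3.03 1.394 -2.218
v -1.48 0.551 -1.043
v -2.892 1.758 -2.138
v -1.342 0.915 -0.963
v -2.879 2.089 -1.918
v -1.329 1.245 -0.743
v -2.175 -1.624 -4.091
v -1.932 -1.875 -3.567
v -2.225 0.044 -3.269
v -1.674 -1.781 -3.742
v -1.551 -1.645 -4.012
v -1.594 -1.503 -4.302
v -1.794 -1.393 -4.536
v -2.095 -1.346 -4.65
v -2.418 -1.373 -4.615
v -2.676 -1.467 -4.439
v -2.8 -1.603 -4.17
v -2.756 -1.745 -3.88
v -2.557 -1.854 -3.646
v -2.255 -1.902 -3.531
f 2 1 4
f 2 4 3
f 4 1 5
f 4 5 3
f 5 1 6
f 5 6 3
f 6 1 7
f 6 7 3
f 7 1 8
f 7 8 3
f 8 1 9
f 8 9 3
f 9 1 10
f 9 10 3
f 10 1 11
f 10 11 3
f 11 1 12
f 11 12 3
f 12 1 13
f 12 13 3
f 13 1 14
f 13 14 3
f 14 1 15
f 14 15 3
f 15 1 2
f 15 2 3
f 16 27 21
f 16 21 17
f 16 17 23
f 16 23 26
f 16 26 27
f 17 21 25
f 21 27 20
f 27 26 18
f 26 23 22
f 23 17 24
f 19 25 20
f 19 20 18
f 19 18 22
f 19 22 24
f 19 24 25
f 20 25 21
f 18 20 27
f 22 18 26
f 24 22 23
f 25 24 17
f 29 28 32
f 29 32 30
f 30 32 33
f 30 33 31
f 32 28 34
f 32 34 33
f 33 34 35
f 33 35 31
f 34 28 36
f 34 36 35
f 35 36 37
f 35 37 31
f 36 28 38
f 36 38 37
f 37 38 39
f 37 39 31
f 38 28 40
f 38 40 39
f 39 40 41
f 39 41 31
f 40 28 42
f 40 42 41
f 41 42 43
f 41 43 31
f 42 28 44
f 42 44 43
f 43 44 45
f 43 45 31
f 44 28 46
f 44 46 45
f 45 46 47
f 45 47 31
f 46 28 48
f 46 48 47
f 47 48 49
f 47 49 31
f 48 28 50
f 48 50 49
f 49 50 51
f 49 51 31
f 50 28 52
f 50 52 51
f 51 52 53
f 51 53 31
f 52 28 54
f 52 54 53
f 53 54 55
f 53 55 31
f 54 28 29
f 54 29 55
f 55 29 30
f 55 30 31
f 57 56 59
f 57 59 58
f 59 56 60
f 59 60 58
f 60 56 61
f 60 61 58
f 61 56 62
f 61 62 58
f 62 56 63
f 62 63 58
f 63 56 64
f 63 64 58
f 64 56 65
f 64 65 58
f 65 56 66
f 65 66 58
f 66 56 67
f 66 67 58
f 67 56 68
f 67 68 58
f 68 56 69
f 68 69 58
f 69 56 57
f 69 57 58



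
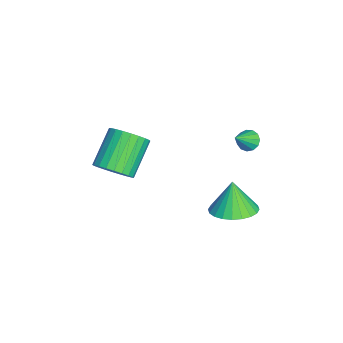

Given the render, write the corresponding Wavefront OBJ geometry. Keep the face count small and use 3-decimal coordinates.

v 1.11 -1.565 -1.321
v 1.672 -1.81 -0.595
v 0.271 -1.16 0.707
v -0.29 -0.915 -0.019
v 1.779 -1.46 -0.654
v 0.378 -0.811 0.648
v 1.784 -1.126 -0.815
v 0.383 -0.477 0.487
v 1.687 -0.859 -1.053
v 0.286 -0.209 0.249
v 1.502 -0.699 -1.332
v 0.101 -0.05 -0.029
v 1.257 -0.671 -1.609
v -0.143 -0.022 -0.306
v 0.99 -0.779 -1.842
v -0.41 -0.13 -0.54
v 0.742 -1.007 -1.996
v -0.659 -0.357 -0.694
v 0.549 -1.32 -2.047
v -0.852 -0.67 -0.745
v 0.442 -1.669 -1.988
v -0.959 -1.02 -0.686
v 0.437 -2.003 -1.827
v -0.964 -1.354 -0.525
v 0.534 -2.271 -1.589
v -0.867 -1.621 -0.287
v 0.719 -2.43 -1.311
v -0.682 -1.781 -0.008
v 0.963 -2.458 -1.034
v -0.437 -1.809 0.269
v 1.23 -2.35 -0.8
v -0.17 -1.701 0.502
v 1.479 -2.123 -0.646
v 0.078 -1.473 0.656
v -1.116 4.217 -1.021
v -0.752 4.655 -1.045
v -0.344 3.623 -0.159
v -0.96 4.724 -0.811
v -1.218 4.631 -0.643
v -1.444 4.408 -0.595
v -1.565 4.123 -0.682
v -1.544 3.869 -0.877
v -1.387 3.725 -1.117
v -1.144 3.737 -1.327
v -0.892 3.901 -1.439
v -0.711 4.166 -1.419
v -0.659 4.447 -1.272
v 2.489 3.631 -2.488
v 3.198 2.82 -2.325
v 2.051 3.549 -0.992
v 3.438 3.159 -2.236
v 3.534 3.571 -2.185
v 3.47 3.991 -2.181
v 3.257 4.357 -2.223
v 2.927 4.612 -2.306
v 2.53 4.718 -2.416
v 2.127 4.658 -2.537
v 1.779 4.442 -2.651
v 1.539 4.103 -2.739
v 1.443 3.691 -2.79
v 1.507 3.271 -2.794
v 1.72 2.905 -2.752
v 2.05 2.65 -2.67
v 2.447 2.544 -2.56
v 2.85 2.604 -2.438
f 2 1 5
f 2 5 3
f 3 5 6
f 3 6 4
f 5 1 7
f 5 7 6
f 6 7 8
f 6 8 4
f 7 1 9
f 7 9 8
f 8 9 10
f 8 10 4
f 9 1 11
f 9 11 10
f 10 11 12
f 10 12 4
f 11 1 13
f 11 13 12
f 12 13 14
f 12 14 4
f 13 1 15
f 13 15 14
f 14 15 16
f 14 16 4
f 15 1 17
f 15 17 16
f 16 17 18
f 16 18 4
f 17 1 19
f 17 19 18
f 18 19 20
f 18 20 4
f 19 1 21
f 19 21 20
f 20 21 22
f 20 22 4
f 21 1 23
f 21 23 22
f 22 23 24
f 22 24 4
f 23 1 25
f 23 25 24
f 24 25 26
f 24 26 4
f 25 1 27
f 25 27 26
f 26 27 28
f 26 28 4
f 27 1 29
f 27 29 28
f 28 29 30
f 28 30 4
f 29 1 31
f 29 31 30
f 30 31 32
f 30 32 4
f 31 1 33
f 31 33 32
f 32 33 34
f 32 34 4
f 33 1 2
f 33 2 34
f 34 2 3
f 34 3 4
f 36 35 38
f 36 38 37
f 38 35 39
f 38 39 37
f 39 35 40
f 39 40 37
f 40 35 41
f 40 41 37
f 41 35 42
f 41 42 37
f 42 35 43
f 42 43 37
f 43 35 44
f 43 44 37
f 44 35 45
f 44 45 37
f 45 35 46
f 45 46 37
f 46 35 47
f 46 47 37
f 47 35 36
f 47 36 37
f 49 48 51
f 49 51 50
f 51 48 52
f 51 52 50
f 52 48 53
f 52 53 50
f 53 48 54
f 53 54 50
f 54 48 55
f 54 55 50
f 55 48 56
f 55 56 50
f 56 48 57
f 56 57 50
f 57 48 58
f 57 58 50
f 58 48 59
f 58 59 50
f 59 48 60
f 59 60 50
f 60 48 61
f 60 61 50
f 61 48 62
f 61 62 50
f 62 48 63
f 62 63 50
f 63 48 64
f 63 64 50
f 64 48 65
f 64 65 50
f 65 48 49
f 65 49 50



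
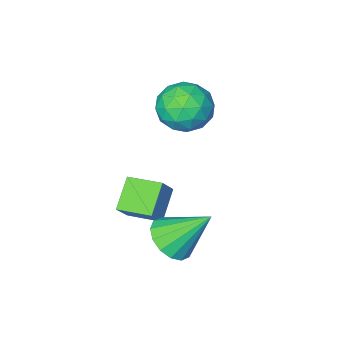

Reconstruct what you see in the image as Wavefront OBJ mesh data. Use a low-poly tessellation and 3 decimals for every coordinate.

v 3.912 2.831 0.405
v 4.731 3.434 0.621
v 2.788 3.789 1.995
v 4.448 3.709 0.255
v 4.021 3.749 -0.071
v 3.565 3.543 -0.269
v 3.202 3.146 -0.287
v 3.029 2.665 -0.119
v 3.092 2.228 0.189
v 3.375 1.953 0.555
v 3.802 1.913 0.881
v 4.258 2.118 1.079
v 4.621 2.515 1.096
v 4.795 2.997 0.929
v 0.135 -0.538 3.404
v 1.216 -0.263 3.922
v 0.564 -2.477 3.538
v 1.645 -2.202 4.056
v 0.599 -2.001 4.671
v 0.334 -0.803 4.589
v 1.446 -1.937 2.871
v 1.181 -0.739 2.789
v 2.026 -1.128 3.593
v 1.503 -1.167 4.706
v 0.277 -1.573 2.754
v -0.246 -1.612 3.867
v 0.638 -0.23 3.652
v 1.142 -2.51 3.808
v 0.527 -2.392 4.17
v 1.163 -2.23 4.475
v 0.119 -0.547 4.043
v 0.755 -0.386 4.348
v 0.392 -1.407 4.788
v 1.025 -2.354 3.112
v 1.661 -2.193 3.417
v 0.617 -0.51 2.985
v 1.253 -0.348 3.29
v 1.388 -1.333 2.672
v 1.75 -0.577 3.763
v 2.002 -1.717 3.841
v 1.885 -1.561 3.145
v 1.729 -0.857 3.096
v 1.442 -0.6 4.417
v 1.694 -1.74 4.495
v 1.079 -1.622 4.857
v 0.923 -0.917 4.808
v 1.918 -1.109 4.223
v 0.086 -1 2.965
v 0.338 -2.14 3.043
v 0.857 -1.823 2.652
v 0.701 -1.118 2.603
v -0.222 -1.023 3.619
v 0.03 -2.163 3.697
v 0.051 -1.883 4.364
v -0.105 -1.179 4.315
v -0.138 -1.631 3.237
v 3.571 -0.284 1.092
v 4.223 0.057 2.04
v 2.719 0.89 1.256
v 3.371 1.231 2.204
v 4.489 0.509 0.176
v 5.141 0.85 1.124
v 3.637 1.683 0.34
v 4.289 2.024 1.288
f 2 1 4
f 2 4 3
f 4 1 5
f 4 5 3
f 5 1 6
f 5 6 3
f 6 1 7
f 6 7 3
f 7 1 8
f 7 8 3
f 8 1 9
f 8 9 3
f 9 1 10
f 9 10 3
f 10 1 11
f 10 11 3
f 11 1 12
f 11 12 3
f 12 1 13
f 12 13 3
f 13 1 14
f 13 14 3
f 14 1 2
f 14 2 3
f 15 52 31
f 52 26 55
f 31 55 20
f 52 55 31
f 15 31 27
f 31 20 32
f 27 32 16
f 31 32 27
f 15 27 36
f 27 16 37
f 36 37 22
f 27 37 36
f 15 36 48
f 36 22 51
f 48 51 25
f 36 51 48
f 15 48 52
f 48 25 56
f 52 56 26
f 48 56 52
f 16 32 43
f 32 20 46
f 43 46 24
f 32 46 43
f 20 55 33
f 55 26 54
f 33 54 19
f 55 54 33
f 26 56 53
f 56 25 49
f 53 49 17
f 56 49 53
f 25 51 50
f 51 22 38
f 50 38 21
f 51 38 50
f 22 37 42
f 37 16 39
f 42 39 23
f 37 39 42
f 18 44 30
f 44 24 45
f 30 45 19
f 44 45 30
f 18 30 28
f 30 19 29
f 28 29 17
f 30 29 28
f 18 28 35
f 28 17 34
f 35 34 21
f 28 34 35
f 18 35 40
f 35 21 41
f 40 41 23
f 35 41 40
f 18 40 44
f 40 23 47
f 44 47 24
f 40 47 44
f 19 45 33
f 45 24 46
f 33 46 20
f 45 46 33
f 17 29 53
f 29 19 54
f 53 54 26
f 29 54 53
f 21 34 50
f 34 17 49
f 50 49 25
f 34 49 50
f 23 41 42
f 41 21 38
f 42 38 22
f 41 38 42
f 24 47 43
f 47 23 39
f 43 39 16
f 47 39 43
f 58 60 57
f 61 58 57
f 57 60 59
f 59 61 57
f 58 64 60
f 62 58 61
f 62 64 58
f 60 64 59
f 63 61 59
f 59 64 63
f 63 62 61
f 64 62 63



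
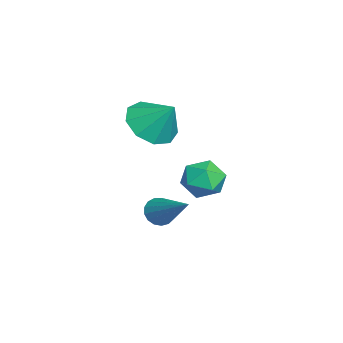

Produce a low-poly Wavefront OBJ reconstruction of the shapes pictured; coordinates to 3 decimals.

v -3.788 2.682 -1.336
v -3.052 2.735 -1.841
v -3.228 1.545 -0.639
v -2.492 1.598 -1.144
v -2.667 2.233 -0.54
v -3.013 2.936 -0.971
v -3.267 1.344 -1.509
v -3.613 2.047 -1.94
v -2.73 1.908 -1.948
v -2.359 2.458 -1.349
v -3.921 1.822 -1.131
v -3.55 2.372 -0.532
v 0.277 0.73 -0.909
v 0.574 0.235 -0.847
v 1.643 1.69 0.229
v 0.683 0.35 -1.075
v 0.699 0.552 -1.265
v 0.618 0.795 -1.373
v 0.46 1.022 -1.375
v 0.259 1.183 -1.27
v 0.063 1.24 -1.082
v -0.085 1.18 -0.854
v -0.149 1.016 -0.639
v -0.115 0.787 -0.486
v 0.008 0.545 -0.429
v 0.193 0.345 -0.482
v 0.397 0.233 -0.633
v -2.588 0.386 1.768
v -1.689 0.486 1.215
v -2.032 1.174 2.812
v -2.143 1.026 1.049
v -2.805 1.267 1.22
v -3.366 1.096 1.647
v -3.562 0.593 2.131
v -3.302 -0.007 2.445
v -2.708 -0.422 2.443
v -2.058 -0.46 2.125
v -1.655 -0.101 1.64
f 1 12 6
f 1 6 2
f 1 2 8
f 1 8 11
f 1 11 12
f 2 6 10
f 6 12 5
f 12 11 3
f 11 8 7
f 8 2 9
f 4 10 5
f 4 5 3
f 4 3 7
f 4 7 9
f 4 9 10
f 5 10 6
f 3 5 12
f 7 3 11
f 9 7 8
f 10 9 2
f 14 13 16
f 14 16 15
f 16 13 17
f 16 17 15
f 17 13 18
f 17 18 15
f 18 13 19
f 18 19 15
f 19 13 20
f 19 20 15
f 20 13 21
f 20 21 15
f 21 13 22
f 21 22 15
f 22 13 23
f 22 23 15
f 23 13 24
f 23 24 15
f 24 13 25
f 24 25 15
f 25 13 26
f 25 26 15
f 26 13 27
f 26 27 15
f 27 13 14
f 27 14 15
f 29 28 31
f 29 31 30
f 31 28 32
f 31 32 30
f 32 28 33
f 32 33 30
f 33 28 34
f 33 34 30
f 34 28 35
f 34 35 30
f 35 28 36
f 35 36 30
f 36 28 37
f 36 37 30
f 37 28 38
f 37 38 30
f 38 28 29
f 38 29 30



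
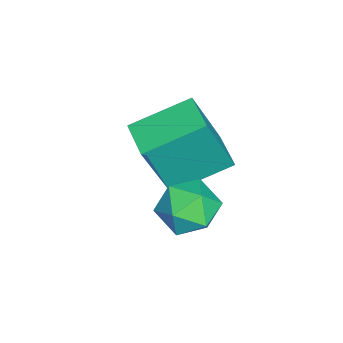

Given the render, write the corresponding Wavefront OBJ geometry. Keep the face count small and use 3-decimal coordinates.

v 1.016 0.349 0.961
v 1.581 0.455 1.658
v 0.359 -0.755 1.662
v 0.924 -0.649 2.359
v 0.3 -0.019 2.183
v 0.706 0.663 1.75
v 1.234 -0.963 1.57
v 1.64 -0.281 1.137
v 1.716 -0.356 2.035
v 1.139 0.228 2.414
v 0.801 -0.528 0.906
v 0.224 0.056 1.285
v -1.641 -1.621 0.445
v -1.117 -2.256 2.464
v -2.521 -0.137 1.141
v -1.996 -0.773 3.159
v -0.624 -0.987 0.381
v -0.099 -1.623 2.399
v -1.503 0.496 1.076
v -0.979 -0.139 3.095
f 1 12 6
f 1 6 2
f 1 2 8
f 1 8 11
f 1 11 12
f 2 6 10
f 6 12 5
f 12 11 3
f 11 8 7
f 8 2 9
f 4 10 5
f 4 5 3
f 4 3 7
f 4 7 9
f 4 9 10
f 5 10 6
f 3 5 12
f 7 3 11
f 9 7 8
f 10 9 2
f 14 16 13
f 17 14 13
f 13 16 15
f 15 17 13
f 14 20 16
f 18 14 17
f 18 20 14
f 16 20 15
f 19 17 15
f 15 20 19
f 19 18 17
f 20 18 19



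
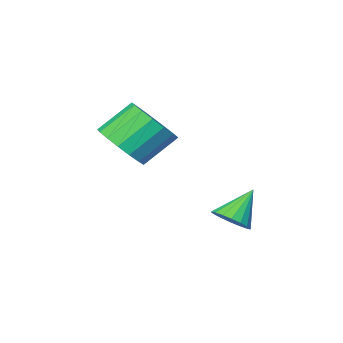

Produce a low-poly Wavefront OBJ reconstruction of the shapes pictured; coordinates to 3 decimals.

v 2.925 1.539 -1.107
v 3.625 1.422 -0.346
v 2.535 1.744 0.707
v 1.835 1.861 -0.053
v 3.655 1.905 -0.463
v 2.565 2.227 0.591
v 3.518 2.304 -0.727
v 2.428 2.626 0.327
v 3.246 2.528 -1.078
v 2.155 2.85 -0.024
v 2.899 2.525 -1.435
v 1.809 2.848 -0.382
v 2.559 2.297 -1.718
v 1.469 2.619 -0.664
v 2.303 1.894 -1.86
v 1.212 2.217 -0.807
v 2.189 1.411 -1.83
v 1.098 1.733 -0.777
v 2.244 0.956 -1.634
v 1.153 1.279 -0.581
v 2.455 0.636 -1.317
v 1.364 0.958 -0.264
v 2.774 0.522 -0.952
v 1.683 0.844 0.101
v 3.127 0.641 -0.623
v 2.037 0.963 0.43
v 3.434 0.965 -0.404
v 2.344 1.288 0.649
v 0.301 3.886 -4.153
v 0.664 4.416 -3.805
v -0.641 3.794 -3.027
v 0.442 4.581 -3.977
v 0.193 4.608 -4.183
v -0.035 4.492 -4.384
v -0.197 4.256 -4.538
v -0.26 3.947 -4.616
v -0.212 3.626 -4.603
v -0.062 3.357 -4.5
v 0.159 3.192 -4.328
v 0.409 3.165 -4.122
v 0.637 3.281 -3.922
v 0.798 3.517 -3.767
v 0.861 3.826 -3.689
v 0.813 4.147 -3.702
f 2 1 5
f 2 5 3
f 3 5 6
f 3 6 4
f 5 1 7
f 5 7 6
f 6 7 8
f 6 8 4
f 7 1 9
f 7 9 8
f 8 9 10
f 8 10 4
f 9 1 11
f 9 11 10
f 10 11 12
f 10 12 4
f 11 1 13
f 11 13 12
f 12 13 14
f 12 14 4
f 13 1 15
f 13 15 14
f 14 15 16
f 14 16 4
f 15 1 17
f 15 17 16
f 16 17 18
f 16 18 4
f 17 1 19
f 17 19 18
f 18 19 20
f 18 20 4
f 19 1 21
f 19 21 20
f 20 21 22
f 20 22 4
f 21 1 23
f 21 23 22
f 22 23 24
f 22 24 4
f 23 1 25
f 23 25 24
f 24 25 26
f 24 26 4
f 25 1 27
f 25 27 26
f 26 27 28
f 26 28 4
f 27 1 2
f 27 2 28
f 28 2 3
f 28 3 4
f 30 29 32
f 30 32 31
f 32 29 33
f 32 33 31
f 33 29 34
f 33 34 31
f 34 29 35
f 34 35 31
f 35 29 36
f 35 36 31
f 36 29 37
f 36 37 31
f 37 29 38
f 37 38 31
f 38 29 39
f 38 39 31
f 39 29 40
f 39 40 31
f 40 29 41
f 40 41 31
f 41 29 42
f 41 42 31
f 42 29 43
f 42 43 31
f 43 29 44
f 43 44 31
f 44 29 30
f 44 30 31



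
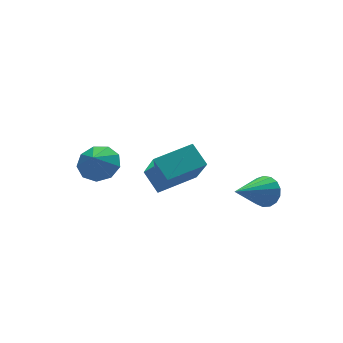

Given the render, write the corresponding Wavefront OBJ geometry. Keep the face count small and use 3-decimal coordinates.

v 3.43 -2.494 -3.453
v 3.797 -2.35 -2.78
v 1.63 -2.986 -2.367
v 3.65 -2.02 -2.874
v 3.453 -1.799 -3.101
v 3.251 -1.737 -3.409
v 3.089 -1.848 -3.726
v 3.006 -2.108 -3.982
v 3.02 -2.456 -4.116
v 3.128 -2.813 -4.098
v 3.305 -3.097 -3.933
v 3.511 -3.243 -3.658
v 3.699 -3.217 -3.336
v 3.824 -3.026 -3.041
v 3.86 -2.713 -2.84
v -1.501 2.881 -3.402
v -0.637 2.664 -3.018
v -1.959 2.519 -2.578
v -0.814 3.28 -2.846
v -1.313 3.709 -2.934
v -1.899 3.751 -3.241
v -2.3 3.386 -3.623
v -2.327 2.784 -3.903
v -1.967 2.228 -3.948
v -1.39 1.978 -3.737
v -0.865 2.15 -3.37
v -0.236 0.042 -3.829
v -0.387 -1.056 -2.176
v -0.331 1.051 -3.168
v -0.483 -0.047 -1.515
v 1.663 0.087 -3.625
v 1.511 -1.011 -1.972
v 1.567 1.096 -2.964
v 1.416 -0.002 -1.311
f 2 1 4
f 2 4 3
f 4 1 5
f 4 5 3
f 5 1 6
f 5 6 3
f 6 1 7
f 6 7 3
f 7 1 8
f 7 8 3
f 8 1 9
f 8 9 3
f 9 1 10
f 9 10 3
f 10 1 11
f 10 11 3
f 11 1 12
f 11 12 3
f 12 1 13
f 12 13 3
f 13 1 14
f 13 14 3
f 14 1 15
f 14 15 3
f 15 1 2
f 15 2 3
f 17 16 19
f 17 19 18
f 19 16 20
f 19 20 18
f 20 16 21
f 20 21 18
f 21 16 22
f 21 22 18
f 22 16 23
f 22 23 18
f 23 16 24
f 23 24 18
f 24 16 25
f 24 25 18
f 25 16 26
f 25 26 18
f 26 16 17
f 26 17 18
f 28 30 27
f 31 28 27
f 27 30 29
f 29 31 27
f 28 34 30
f 32 28 31
f 32 34 28
f 30 34 29
f 33 31 29
f 29 34 33
f 33 32 31
f 34 32 33



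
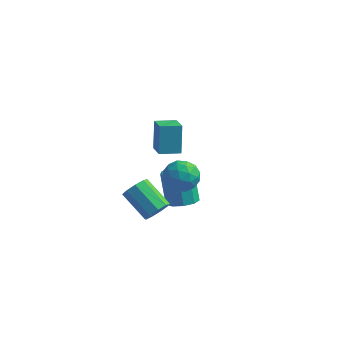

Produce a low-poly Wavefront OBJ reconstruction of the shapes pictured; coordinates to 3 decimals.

v -1.505 -1.732 2.989
v -1.758 -1.104 4.7
v -2.323 -0.757 2.51
v -2.575 -0.128 4.221
v -0.545 -0.992 2.859
v -0.797 -0.363 4.57
v -1.362 -0.016 2.38
v -1.615 0.612 4.091
v -1.248 -0.632 0.964
v -0.535 -0.356 1.731
v -0.325 -2.084 0.629
v 0.388 -1.808 1.396
v -0.616 -2.106 1.672
v -1.186 -1.209 1.879
v 0.326 -1.231 0.481
v -0.244 -0.334 0.688
v 0.438 -0.727 1.433
v -0.144 -1.267 2.168
v -0.716 -1.173 0.192
v -1.298 -1.713 0.927
v -0.972 -0.367 1.377
v 0.112 -2.073 0.983
v -0.478 -2.248 1.145
v -0.059 -2.086 1.596
v -1.355 -0.868 1.464
v -0.936 -0.706 1.915
v -0.984 -1.734 1.88
v 0.076 -1.734 0.445
v 0.495 -1.572 0.896
v -0.801 -0.354 0.764
v -0.382 -0.192 1.215
v 0.124 -0.706 0.48
v 0.019 -0.422 1.653
v 0.561 -1.276 1.455
v 0.525 -0.937 0.918
v 0.19 -0.409 1.04
v -0.324 -0.74 2.085
v 0.219 -1.593 1.888
v -0.371 -1.768 2.05
v -0.707 -1.241 2.172
v 0.248 -0.958 1.909
v -1.079 -0.847 0.472
v -0.536 -1.7 0.275
v -0.153 -1.199 0.188
v -0.489 -0.672 0.31
v -1.421 -1.164 0.905
v -0.879 -2.018 0.707
v -1.05 -2.031 1.32
v -1.385 -1.503 1.442
v -1.108 -1.482 0.451
v -1.76 -1.454 -2.146
v -1.473 -1.936 -1.493
v -3.113 -1.407 -0.382
v -3.4 -0.926 -1.034
v -1.265 -1.388 -1.446
v -2.904 -0.859 -0.335
v -1.288 -0.871 -1.726
v -2.927 -0.342 -0.615
v -1.532 -0.627 -2.203
v -3.172 -0.098 -1.091
v -1.883 -0.77 -2.652
v -3.523 -0.242 -1.541
v -2.177 -1.234 -2.865
v -3.816 -0.705 -1.754
v -2.276 -1.8 -2.741
v -3.915 -1.272 -1.63
v -2.133 -2.205 -2.339
v -3.773 -1.676 -1.227
v -1.816 -2.258 -1.846
v -3.456 -1.73 -0.734
v -1.978 2.137 -4.076
v -1.115 1.878 -3.718
v -1.759 2.483 -1.726
v -2.622 2.743 -2.084
v -1.1 2.514 -3.907
v -1.744 3.119 -1.914
v -1.496 2.973 -4.175
v -2.141 3.579 -2.182
v -2.118 3.042 -4.397
v -2.762 3.648 -2.404
v -2.674 2.687 -4.469
v -3.318 3.293 -2.476
v -2.904 2.075 -4.357
v -3.549 2.681 -2.364
v -2.701 1.492 -4.114
v -3.345 2.098 -2.121
v -2.16 1.211 -3.853
v -2.804 1.816 -1.861
v -1.533 1.363 -3.697
v -2.177 1.969 -1.705
f 2 4 1
f 5 2 1
f 1 4 3
f 3 5 1
f 2 8 4
f 6 2 5
f 6 8 2
f 4 8 3
f 7 5 3
f 3 8 7
f 7 6 5
f 8 6 7
f 9 46 25
f 46 20 49
f 25 49 14
f 46 49 25
f 9 25 21
f 25 14 26
f 21 26 10
f 25 26 21
f 9 21 30
f 21 10 31
f 30 31 16
f 21 31 30
f 9 30 42
f 30 16 45
f 42 45 19
f 30 45 42
f 9 42 46
f 42 19 50
f 46 50 20
f 42 50 46
f 10 26 37
f 26 14 40
f 37 40 18
f 26 40 37
f 14 49 27
f 49 20 48
f 27 48 13
f 49 48 27
f 20 50 47
f 50 19 43
f 47 43 11
f 50 43 47
f 19 45 44
f 45 16 32
f 44 32 15
f 45 32 44
f 16 31 36
f 31 10 33
f 36 33 17
f 31 33 36
f 12 38 24
f 38 18 39
f 24 39 13
f 38 39 24
f 12 24 22
f 24 13 23
f 22 23 11
f 24 23 22
f 12 22 29
f 22 11 28
f 29 28 15
f 22 28 29
f 12 29 34
f 29 15 35
f 34 35 17
f 29 35 34
f 12 34 38
f 34 17 41
f 38 41 18
f 34 41 38
f 13 39 27
f 39 18 40
f 27 40 14
f 39 40 27
f 11 23 47
f 23 13 48
f 47 48 20
f 23 48 47
f 15 28 44
f 28 11 43
f 44 43 19
f 28 43 44
f 17 35 36
f 35 15 32
f 36 32 16
f 35 32 36
f 18 41 37
f 41 17 33
f 37 33 10
f 41 33 37
f 52 51 55
f 52 55 53
f 53 55 56
f 53 56 54
f 55 51 57
f 55 57 56
f 56 57 58
f 56 58 54
f 57 51 59
f 57 59 58
f 58 59 60
f 58 60 54
f 59 51 61
f 59 61 60
f 60 61 62
f 60 62 54
f 61 51 63
f 61 63 62
f 62 63 64
f 62 64 54
f 63 51 65
f 63 65 64
f 64 65 66
f 64 66 54
f 65 51 67
f 65 67 66
f 66 67 68
f 66 68 54
f 67 51 69
f 67 69 68
f 68 69 70
f 68 70 54
f 69 51 52
f 69 52 70
f 70 52 53
f 70 53 54
f 72 71 75
f 72 75 73
f 73 75 76
f 73 76 74
f 75 71 77
f 75 77 76
f 76 77 78
f 76 78 74
f 77 71 79
f 77 79 78
f 78 79 80
f 78 80 74
f 79 71 81
f 79 81 80
f 80 81 82
f 80 82 74
f 81 71 83
f 81 83 82
f 82 83 84
f 82 84 74
f 83 71 85
f 83 85 84
f 84 85 86
f 84 86 74
f 85 71 87
f 85 87 86
f 86 87 88
f 86 88 74
f 87 71 89
f 87 89 88
f 88 89 90
f 88 90 74
f 89 71 72
f 89 72 90
f 90 72 73
f 90 73 74



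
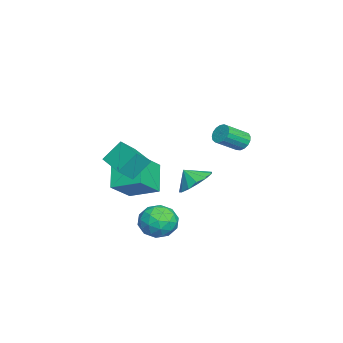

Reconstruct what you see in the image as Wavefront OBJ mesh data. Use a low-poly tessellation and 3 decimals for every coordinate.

v 3.26 1.049 -4.251
v 3.766 1.364 -3.359
v 3.154 -0.564 -3.621
v 3.66 -0.249 -2.729
v 2.664 0.094 -2.931
v 2.729 1.091 -3.32
v 4.191 -0.291 -3.66
v 4.256 0.706 -4.049
v 4.341 0.536 -2.994
v 3.397 0.774 -2.543
v 3.523 0.026 -4.437
v 2.579 0.264 -3.986
v 3.522 1.348 -3.86
v 3.398 -0.548 -3.12
v 2.812 -0.347 -3.238
v 3.11 -0.162 -2.714
v 2.913 1.188 -3.837
v 3.21 1.373 -3.313
v 2.563 0.626 -3.061
v 3.71 -0.573 -3.667
v 4.007 -0.388 -3.143
v 3.81 0.962 -4.266
v 4.108 1.147 -3.742
v 4.357 0.174 -3.919
v 4.157 1.047 -3.121
v 4.095 0.098 -2.751
v 4.407 0.074 -3.298
v 4.446 0.66 -3.527
v 3.603 1.186 -2.856
v 3.541 0.238 -2.486
v 2.955 0.44 -2.605
v 2.994 1.026 -2.833
v 3.941 0.699 -2.642
v 3.379 0.562 -4.494
v 3.317 -0.386 -4.124
v 3.926 -0.226 -4.147
v 3.965 0.36 -4.375
v 2.825 0.702 -4.229
v 2.763 -0.247 -3.859
v 2.474 0.14 -3.453
v 2.513 0.726 -3.682
v 2.979 0.101 -4.338
v -2.662 1.459 -3.592
v -1.661 1.71 -3.212
v -2.798 0.781 -2.788
v -2.054 2.107 -2.944
v -2.641 2.298 -2.882
v -3.234 2.223 -3.045
v -3.646 1.905 -3.382
v -3.745 1.445 -3.786
v -3.501 0.99 -4.128
v -2.99 0.683 -4.3
v -2.376 0.623 -4.247
v -1.852 0.828 -3.987
v -1.586 1.233 -3.601
v 0.986 4.196 1.144
v 1.223 3.962 0.633
v 1.97 2.989 1.425
v 1.734 3.224 1.936
v 1.413 4.17 0.709
v 2.161 3.197 1.501
v 1.506 4.384 0.885
v 2.253 3.412 1.677
v 1.479 4.555 1.12
v 2.226 3.583 1.912
v 1.34 4.644 1.361
v 2.087 3.671 2.153
v 1.119 4.63 1.551
v 1.866 3.658 2.344
v 0.868 4.517 1.649
v 1.615 3.545 2.441
v 0.645 4.33 1.631
v 1.392 3.358 2.423
v 0.499 4.113 1.501
v 1.246 3.14 2.293
v 0.465 3.915 1.29
v 1.212 2.942 2.082
v 0.551 3.781 1.045
v 1.298 2.808 1.837
v 0.736 3.742 0.822
v 1.483 2.77 1.615
v 0.979 3.808 0.674
v 1.726 2.835 1.466
v 0.462 -2.867 -0.775
v -0.029 -2.017 0.306
v -0.138 -2.238 -1.543
v -0.628 -1.387 -0.462
v 1.808 -1.833 -0.978
v 1.318 -0.982 0.103
v 1.209 -1.203 -1.746
v 0.718 -0.353 -0.665
v -2.717 -2.984 -2.343
v -2.28 -1.333 -1.686
v -3.956 -2.195 -3.501
v -3.518 -0.544 -2.845
v -1.382 -2.816 -3.655
v -0.944 -1.165 -2.999
v -2.62 -2.027 -4.814
v -2.183 -0.376 -4.157
f 1 38 17
f 38 12 41
f 17 41 6
f 38 41 17
f 1 17 13
f 17 6 18
f 13 18 2
f 17 18 13
f 1 13 22
f 13 2 23
f 22 23 8
f 13 23 22
f 1 22 34
f 22 8 37
f 34 37 11
f 22 37 34
f 1 34 38
f 34 11 42
f 38 42 12
f 34 42 38
f 2 18 29
f 18 6 32
f 29 32 10
f 18 32 29
f 6 41 19
f 41 12 40
f 19 40 5
f 41 40 19
f 12 42 39
f 42 11 35
f 39 35 3
f 42 35 39
f 11 37 36
f 37 8 24
f 36 24 7
f 37 24 36
f 8 23 28
f 23 2 25
f 28 25 9
f 23 25 28
f 4 30 16
f 30 10 31
f 16 31 5
f 30 31 16
f 4 16 14
f 16 5 15
f 14 15 3
f 16 15 14
f 4 14 21
f 14 3 20
f 21 20 7
f 14 20 21
f 4 21 26
f 21 7 27
f 26 27 9
f 21 27 26
f 4 26 30
f 26 9 33
f 30 33 10
f 26 33 30
f 5 31 19
f 31 10 32
f 19 32 6
f 31 32 19
f 3 15 39
f 15 5 40
f 39 40 12
f 15 40 39
f 7 20 36
f 20 3 35
f 36 35 11
f 20 35 36
f 9 27 28
f 27 7 24
f 28 24 8
f 27 24 28
f 10 33 29
f 33 9 25
f 29 25 2
f 33 25 29
f 44 43 46
f 44 46 45
f 46 43 47
f 46 47 45
f 47 43 48
f 47 48 45
f 48 43 49
f 48 49 45
f 49 43 50
f 49 50 45
f 50 43 51
f 50 51 45
f 51 43 52
f 51 52 45
f 52 43 53
f 52 53 45
f 53 43 54
f 53 54 45
f 54 43 55
f 54 55 45
f 55 43 44
f 55 44 45
f 57 56 60
f 57 60 58
f 58 60 61
f 58 61 59
f 60 56 62
f 60 62 61
f 61 62 63
f 61 63 59
f 62 56 64
f 62 64 63
f 63 64 65
f 63 65 59
f 64 56 66
f 64 66 65
f 65 66 67
f 65 67 59
f 66 56 68
f 66 68 67
f 67 68 69
f 67 69 59
f 68 56 70
f 68 70 69
f 69 70 71
f 69 71 59
f 70 56 72
f 70 72 71
f 71 72 73
f 71 73 59
f 72 56 74
f 72 74 73
f 73 74 75
f 73 75 59
f 74 56 76
f 74 76 75
f 75 76 77
f 75 77 59
f 76 56 78
f 76 78 77
f 77 78 79
f 77 79 59
f 78 56 80
f 78 80 79
f 79 80 81
f 79 81 59
f 80 56 82
f 80 82 81
f 81 82 83
f 81 83 59
f 82 56 57
f 82 57 83
f 83 57 58
f 83 58 59
f 85 87 84
f 88 85 84
f 84 87 86
f 86 88 84
f 85 91 87
f 89 85 88
f 89 91 85
f 87 91 86
f 90 88 86
f 86 91 90
f 90 89 88
f 91 89 90
f 93 95 92
f 96 93 92
f 92 95 94
f 94 96 92
f 93 99 95
f 97 93 96
f 97 99 93
f 95 99 94
f 98 96 94
f 94 99 98
f 98 97 96
f 99 97 98



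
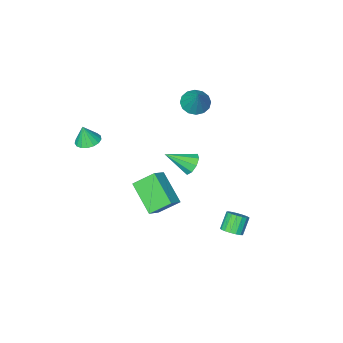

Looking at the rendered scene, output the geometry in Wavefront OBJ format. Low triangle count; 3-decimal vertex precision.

v -1.429 2.495 -3.712
v -0.943 2.311 -3.433
v -1.525 2.02 -2.609
v -2.011 2.205 -2.888
v -0.967 2.581 -3.355
v -1.549 2.29 -2.531
v -1.097 2.831 -3.359
v -1.679 2.541 -2.535
v -1.303 3.005 -3.443
v -1.885 2.715 -2.619
v -1.538 3.062 -3.589
v -2.12 2.772 -2.765
v -1.748 2.989 -3.763
v -2.33 2.699 -2.94
v -1.884 2.803 -3.926
v -2.467 2.512 -3.102
v -1.917 2.546 -4.039
v -2.5 2.256 -3.215
v -1.838 2.278 -4.078
v -2.42 1.988 -3.254
v -1.664 2.059 -4.032
v -2.247 1.769 -3.208
v -1.437 1.941 -3.914
v -2.02 1.65 -3.09
v -1.208 1.949 -3.749
v -1.791 1.659 -2.925
v -1.03 2.083 -3.575
v -1.612 1.792 -2.751
v 3.372 -2.871 1.849
v 4.028 -2.855 1.715
v 3.588 -2.989 2.891
v 3.952 -2.547 1.765
v 3.744 -2.314 1.835
v 3.45 -2.208 1.908
v 3.138 -2.255 1.967
v 2.88 -2.442 2
v 2.734 -2.728 1.998
v 2.735 -3.047 1.962
v 2.882 -3.325 1.9
v 3.14 -3.5 1.827
v 3.452 -3.53 1.758
v 3.746 -3.41 1.711
v 3.953 -3.166 1.695
v 1.118 0.343 0.604
v 1.867 0.664 1.13
v 1.204 1.915 -0.477
v 1.953 2.236 0.048
v 1.967 -0.276 -0.228
v 2.716 0.045 0.297
v 2.053 1.296 -1.31
v 2.802 1.617 -0.784
v -3.406 -3.534 1.253
v -2.779 -3.261 0.859
v -2.934 -2.606 2.647
v -3.077 -2.993 0.781
v -3.464 -2.87 0.83
v -3.835 -2.924 0.992
v -4.092 -3.142 1.225
v -4.164 -3.466 1.464
v -4.034 -3.807 1.648
v -3.735 -4.075 1.725
v -3.349 -4.199 1.676
v -2.977 -4.144 1.514
v -2.721 -3.926 1.282
v -2.648 -3.603 1.042
v 1.295 2.959 3.19
v 1.641 3.496 3.154
v 2.365 2.321 3.97
v 1.387 3.505 3.51
v 1.09 3.259 3.717
v 0.889 2.872 3.677
v 0.877 2.526 3.41
v 1.061 2.382 3.039
v 1.354 2.508 2.74
v 1.619 2.845 2.651
v 1.733 3.235 2.814
f 2 1 5
f 2 5 3
f 3 5 6
f 3 6 4
f 5 1 7
f 5 7 6
f 6 7 8
f 6 8 4
f 7 1 9
f 7 9 8
f 8 9 10
f 8 10 4
f 9 1 11
f 9 11 10
f 10 11 12
f 10 12 4
f 11 1 13
f 11 13 12
f 12 13 14
f 12 14 4
f 13 1 15
f 13 15 14
f 14 15 16
f 14 16 4
f 15 1 17
f 15 17 16
f 16 17 18
f 16 18 4
f 17 1 19
f 17 19 18
f 18 19 20
f 18 20 4
f 19 1 21
f 19 21 20
f 20 21 22
f 20 22 4
f 21 1 23
f 21 23 22
f 22 23 24
f 22 24 4
f 23 1 25
f 23 25 24
f 24 25 26
f 24 26 4
f 25 1 27
f 25 27 26
f 26 27 28
f 26 28 4
f 27 1 2
f 27 2 28
f 28 2 3
f 28 3 4
f 30 29 32
f 30 32 31
f 32 29 33
f 32 33 31
f 33 29 34
f 33 34 31
f 34 29 35
f 34 35 31
f 35 29 36
f 35 36 31
f 36 29 37
f 36 37 31
f 37 29 38
f 37 38 31
f 38 29 39
f 38 39 31
f 39 29 40
f 39 40 31
f 40 29 41
f 40 41 31
f 41 29 42
f 41 42 31
f 42 29 43
f 42 43 31
f 43 29 30
f 43 30 31
f 45 47 44
f 48 45 44
f 44 47 46
f 46 48 44
f 45 51 47
f 49 45 48
f 49 51 45
f 47 51 46
f 50 48 46
f 46 51 50
f 50 49 48
f 51 49 50
f 53 52 55
f 53 55 54
f 55 52 56
f 55 56 54
f 56 52 57
f 56 57 54
f 57 52 58
f 57 58 54
f 58 52 59
f 58 59 54
f 59 52 60
f 59 60 54
f 60 52 61
f 60 61 54
f 61 52 62
f 61 62 54
f 62 52 63
f 62 63 54
f 63 52 64
f 63 64 54
f 64 52 65
f 64 65 54
f 65 52 53
f 65 53 54
f 67 66 69
f 67 69 68
f 69 66 70
f 69 70 68
f 70 66 71
f 70 71 68
f 71 66 72
f 71 72 68
f 72 66 73
f 72 73 68
f 73 66 74
f 73 74 68
f 74 66 75
f 74 75 68
f 75 66 76
f 75 76 68
f 76 66 67
f 76 67 68



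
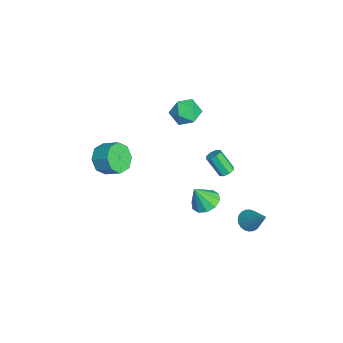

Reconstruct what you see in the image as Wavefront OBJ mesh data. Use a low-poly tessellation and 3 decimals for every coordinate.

v -1.072 -4.355 -0.225
v -0.564 -5.051 0.262
v 0.001 -4.241 0.831
v -0.508 -3.545 0.345
v -0.222 -4.838 -0.38
v 0.342 -4.028 0.189
v -0.379 -4.342 -0.931
v 0.186 -3.532 -0.362
v -0.941 -3.854 -1.068
v -0.377 -3.043 -0.499
v -1.581 -3.659 -0.711
v -1.016 -2.849 -0.142
v -1.922 -3.872 -0.069
v -1.358 -3.062 0.5
v -1.766 -4.368 0.482
v -1.201 -3.558 1.051
v -1.203 -4.857 0.619
v -0.639 -4.046 1.188
v -2.368 1.12 2.339
v -2.002 0.595 3.064
v -2.778 -0.195 1.596
v -2.412 -0.72 2.321
v -3.211 -0.193 2.461
v -2.958 0.619 2.92
v -1.822 -0.219 1.74
v -1.569 0.593 2.199
v -1.664 -0.232 2.694
v -2.523 -0.216 3.14
v -2.257 0.616 1.52
v -3.116 0.632 1.966
v 2.442 0.839 -1.012
v 3.099 0.384 -1.302
v 2.558 0.201 0.252
v 3.288 0.828 -1.094
v 3.154 1.277 -0.856
v 2.748 1.558 -0.677
v 2.226 1.565 -0.625
v 1.786 1.294 -0.722
v 1.596 0.85 -0.929
v 1.73 0.402 -1.168
v 2.136 0.12 -1.347
v 2.659 0.114 -1.398
v -2.815 2.582 -3.651
v -2.384 2.695 -3.425
v -2.834 1.972 -2.203
v -3.265 1.858 -2.429
v -2.654 2.96 -3.368
v -3.104 2.237 -2.145
v -3.018 3.004 -3.476
v -3.468 2.281 -2.254
v -3.264 2.8 -3.687
v -3.713 2.076 -2.465
v -3.246 2.468 -3.877
v -3.696 1.745 -2.655
v -2.976 2.203 -3.935
v -3.426 1.48 -2.712
v -2.612 2.159 -3.826
v -3.062 1.436 -2.604
v -2.367 2.364 -3.615
v -2.816 1.64 -2.393
v 1.852 3.286 -3.547
v 2.312 2.766 -3.631
v 2.948 4.034 -2.173
v 2.408 2.951 -3.808
v 2.418 3.186 -3.945
v 2.343 3.438 -4.022
v 2.192 3.666 -4.026
v 1.99 3.836 -3.957
v 1.767 3.922 -3.826
v 1.556 3.912 -3.652
v 1.391 3.806 -3.462
v 1.296 3.621 -3.285
v 1.285 3.385 -3.148
v 1.36 3.134 -3.071
v 1.511 2.906 -3.067
v 1.713 2.736 -3.136
v 1.936 2.65 -3.267
v 2.147 2.66 -3.441
f 2 1 5
f 2 5 3
f 3 5 6
f 3 6 4
f 5 1 7
f 5 7 6
f 6 7 8
f 6 8 4
f 7 1 9
f 7 9 8
f 8 9 10
f 8 10 4
f 9 1 11
f 9 11 10
f 10 11 12
f 10 12 4
f 11 1 13
f 11 13 12
f 12 13 14
f 12 14 4
f 13 1 15
f 13 15 14
f 14 15 16
f 14 16 4
f 15 1 17
f 15 17 16
f 16 17 18
f 16 18 4
f 17 1 2
f 17 2 18
f 18 2 3
f 18 3 4
f 19 30 24
f 19 24 20
f 19 20 26
f 19 26 29
f 19 29 30
f 20 24 28
f 24 30 23
f 30 29 21
f 29 26 25
f 26 20 27
f 22 28 23
f 22 23 21
f 22 21 25
f 22 25 27
f 22 27 28
f 23 28 24
f 21 23 30
f 25 21 29
f 27 25 26
f 28 27 20
f 32 31 34
f 32 34 33
f 34 31 35
f 34 35 33
f 35 31 36
f 35 36 33
f 36 31 37
f 36 37 33
f 37 31 38
f 37 38 33
f 38 31 39
f 38 39 33
f 39 31 40
f 39 40 33
f 40 31 41
f 40 41 33
f 41 31 42
f 41 42 33
f 42 31 32
f 42 32 33
f 44 43 47
f 44 47 45
f 45 47 48
f 45 48 46
f 47 43 49
f 47 49 48
f 48 49 50
f 48 50 46
f 49 43 51
f 49 51 50
f 50 51 52
f 50 52 46
f 51 43 53
f 51 53 52
f 52 53 54
f 52 54 46
f 53 43 55
f 53 55 54
f 54 55 56
f 54 56 46
f 55 43 57
f 55 57 56
f 56 57 58
f 56 58 46
f 57 43 59
f 57 59 58
f 58 59 60
f 58 60 46
f 59 43 44
f 59 44 60
f 60 44 45
f 60 45 46
f 62 61 64
f 62 64 63
f 64 61 65
f 64 65 63
f 65 61 66
f 65 66 63
f 66 61 67
f 66 67 63
f 67 61 68
f 67 68 63
f 68 61 69
f 68 69 63
f 69 61 70
f 69 70 63
f 70 61 71
f 70 71 63
f 71 61 72
f 71 72 63
f 72 61 73
f 72 73 63
f 73 61 74
f 73 74 63
f 74 61 75
f 74 75 63
f 75 61 76
f 75 76 63
f 76 61 77
f 76 77 63
f 77 61 78
f 77 78 63
f 78 61 62
f 78 62 63



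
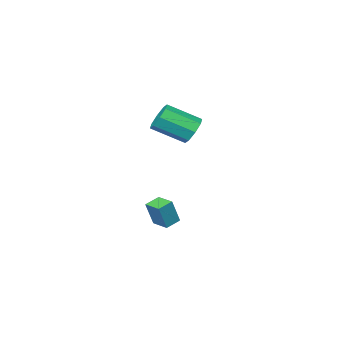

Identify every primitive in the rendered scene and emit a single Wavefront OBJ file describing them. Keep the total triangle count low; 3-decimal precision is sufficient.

v -0.419 2.555 2.176
v 0.027 3.273 2.384
v 1.364 2.162 3.352
v 0.919 1.445 3.144
v -0.432 3.118 2.84
v 0.905 2.007 3.808
v -0.884 2.633 2.907
v 0.454 1.522 3.875
v -1.063 2.103 2.546
v 0.275 0.992 3.514
v -0.864 1.838 1.968
v 0.473 0.727 2.936
v -0.405 1.993 1.512
v 0.932 0.882 2.48
v 0.046 2.478 1.445
v 1.384 1.367 2.413
v 0.225 3.008 1.806
v 1.563 1.897 2.774
v -0.065 0.78 -4.191
v 0.42 0.765 -2.761
v -0.101 1.859 -4.168
v 0.383 1.844 -2.737
v 0.797 0.816 -4.483
v 1.281 0.801 -3.052
v 0.76 1.895 -4.459
v 1.245 1.88 -3.029
f 2 1 5
f 2 5 3
f 3 5 6
f 3 6 4
f 5 1 7
f 5 7 6
f 6 7 8
f 6 8 4
f 7 1 9
f 7 9 8
f 8 9 10
f 8 10 4
f 9 1 11
f 9 11 10
f 10 11 12
f 10 12 4
f 11 1 13
f 11 13 12
f 12 13 14
f 12 14 4
f 13 1 15
f 13 15 14
f 14 15 16
f 14 16 4
f 15 1 17
f 15 17 16
f 16 17 18
f 16 18 4
f 17 1 2
f 17 2 18
f 18 2 3
f 18 3 4
f 20 22 19
f 23 20 19
f 19 22 21
f 21 23 19
f 20 26 22
f 24 20 23
f 24 26 20
f 22 26 21
f 25 23 21
f 21 26 25
f 25 24 23
f 26 24 25

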